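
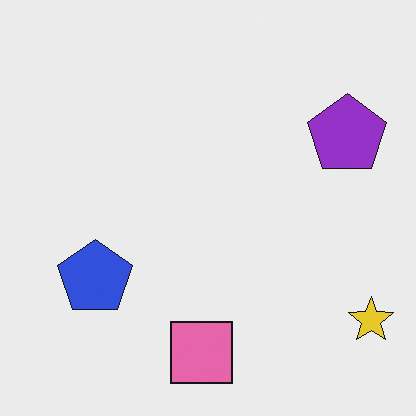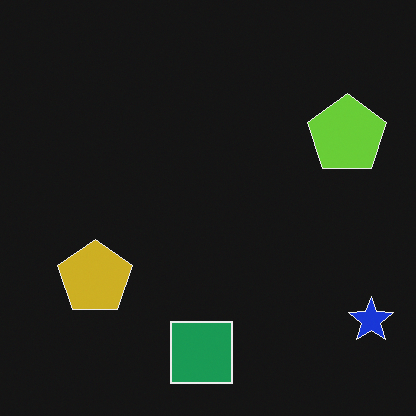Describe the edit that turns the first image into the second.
The image was color-inverted (negative).

The light background has become dark and every shape's color is its complement — a photographic negative.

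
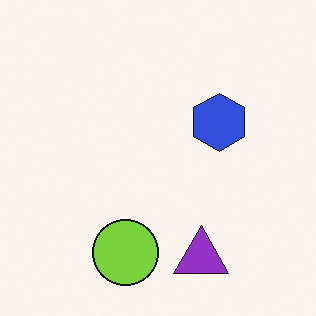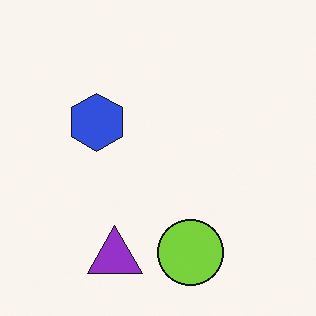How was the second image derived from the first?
The transformation is: flipped horizontally (left ↔ right).

The blue hexagon is in the right of the first image and the left of the second — shapes on opposite sides of the vertical midline have swapped in a mirror flip.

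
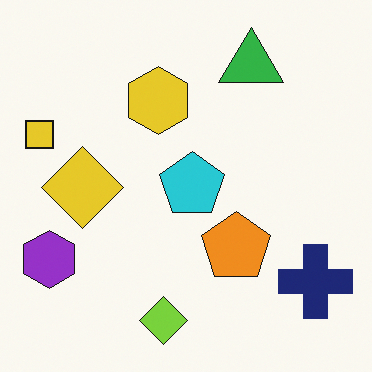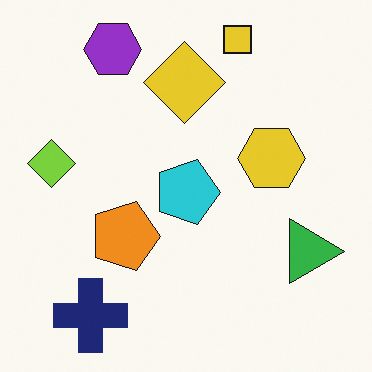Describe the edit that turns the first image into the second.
The transformation is: rotated 90° clockwise.

The navy cross sits in the bottom-right of the first image and the bottom-left of the second — consistent with a whole-image 90° clockwise rotation.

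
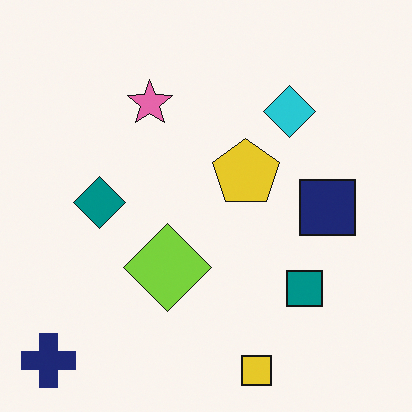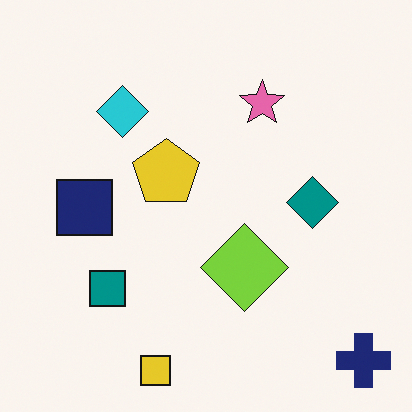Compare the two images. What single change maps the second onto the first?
The transformation is: flipped horizontally (left ↔ right).

The navy cross is in the bottom-right of the second image and the bottom-left of the first — shapes on opposite sides of the vertical midline have swapped in a mirror flip.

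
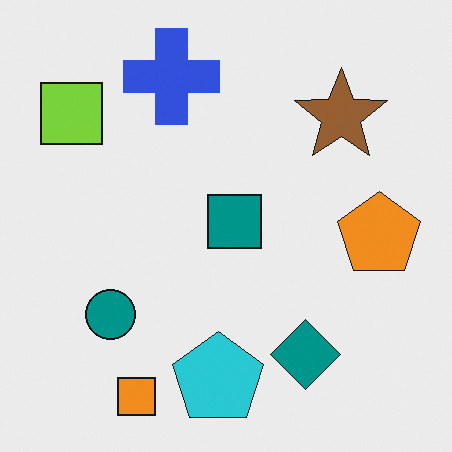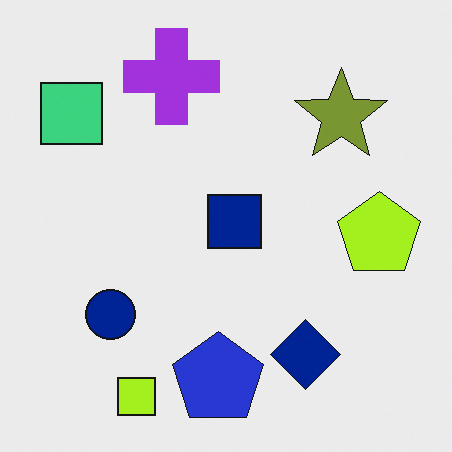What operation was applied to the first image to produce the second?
This is the original image hue-shifted by a small amount.

Every shape's color has rotated by the same amount around the hue wheel — a uniform hue shift.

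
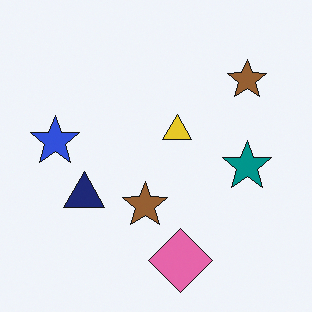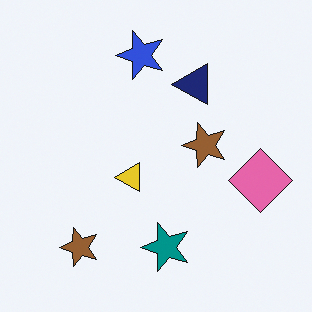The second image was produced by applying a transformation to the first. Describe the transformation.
The second image is the first transposed (reflected across the top-left ↔ bottom-right diagonal).

Shapes have swapped their row and column positions — what was in the top-right is now in the bottom-left — a diagonal reflection.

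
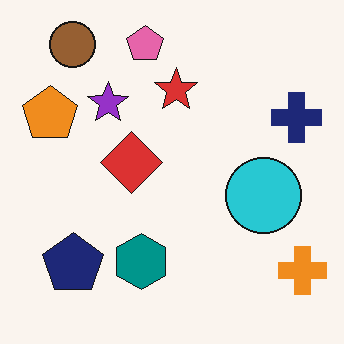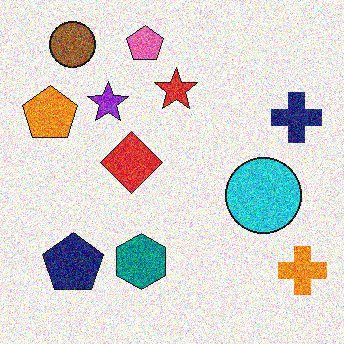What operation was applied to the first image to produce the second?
The transformation is: degraded with strong gaussian noise.

Random speckle covers the whole image, including the flat background.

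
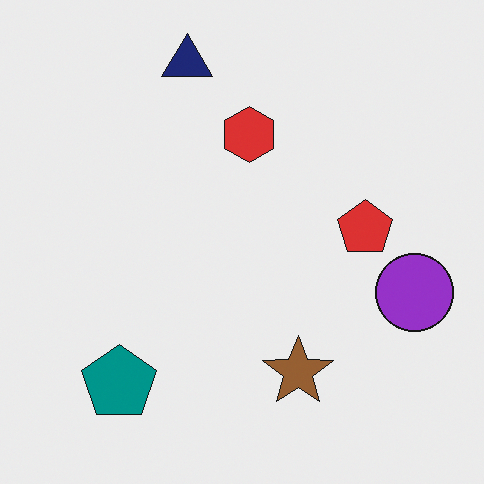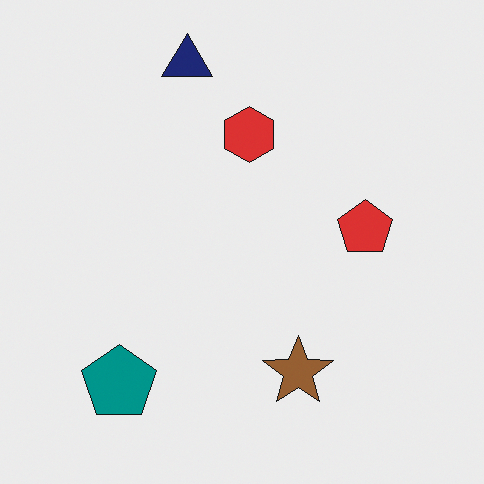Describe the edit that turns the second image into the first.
The transformation is: overlaid with an additional purple circle.

A purple circle appears in the first image that is absent from the second.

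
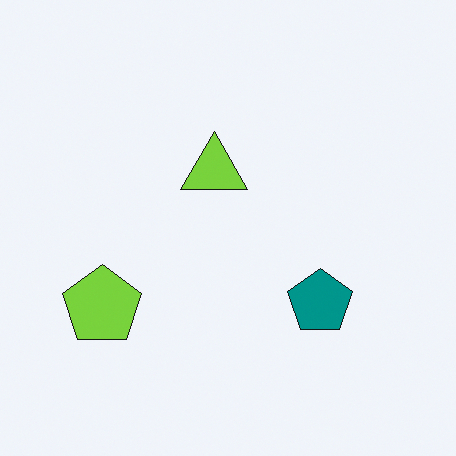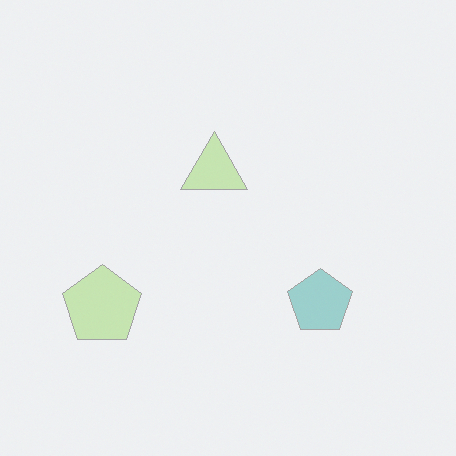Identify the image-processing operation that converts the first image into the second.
Washed out (contrast reduced).

Tones are pushed toward mid-grey across the whole image — a global contrast change.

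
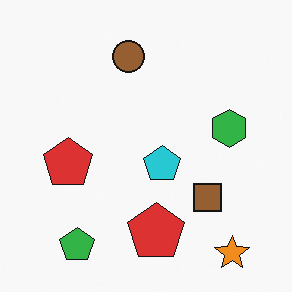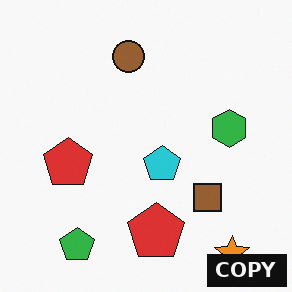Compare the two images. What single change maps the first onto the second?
The image was watermarked with the text "COPY" in the lower-right corner.

A dark label reading "COPY" appears in the lower-right corner.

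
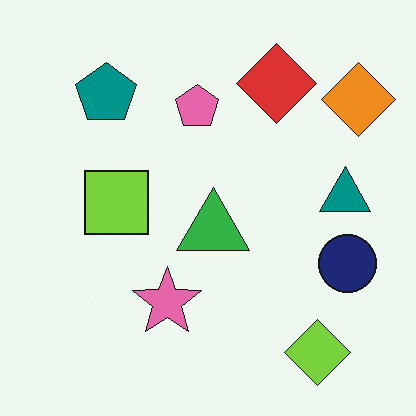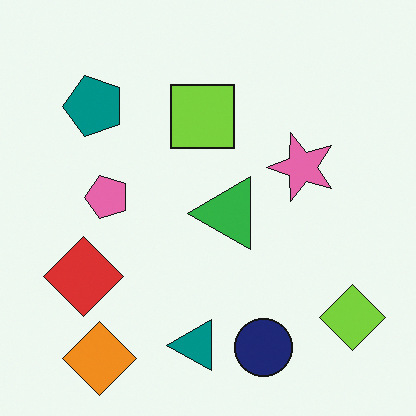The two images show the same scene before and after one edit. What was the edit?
The second image is the first transposed (reflected across the top-left ↔ bottom-right diagonal).

Shapes have swapped their row and column positions — what was in the top-right is now in the bottom-left — a diagonal reflection.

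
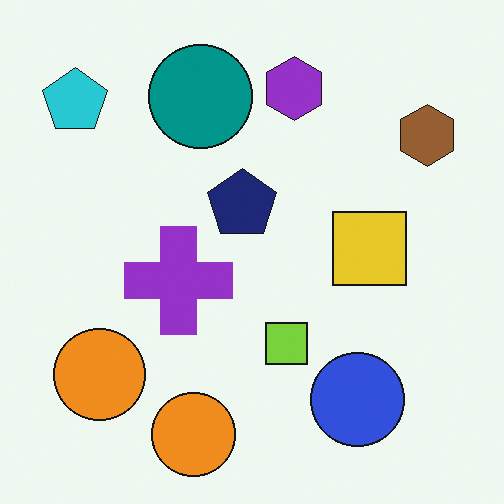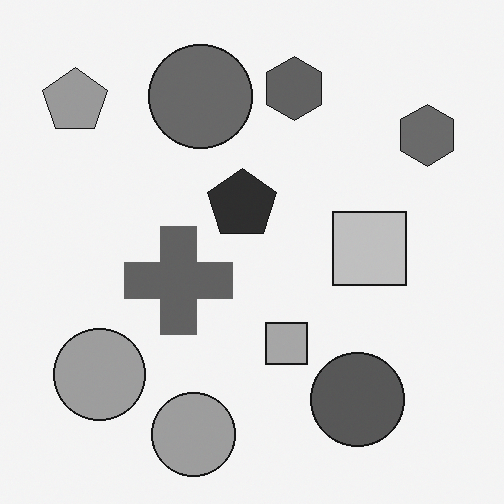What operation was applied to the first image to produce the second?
It was converted to grayscale.

All color is removed — every shape is now a shade of grey.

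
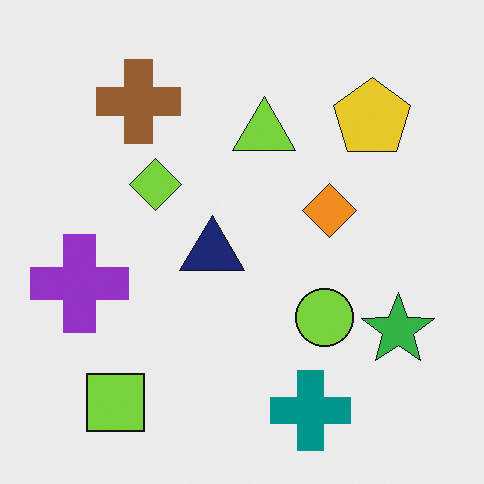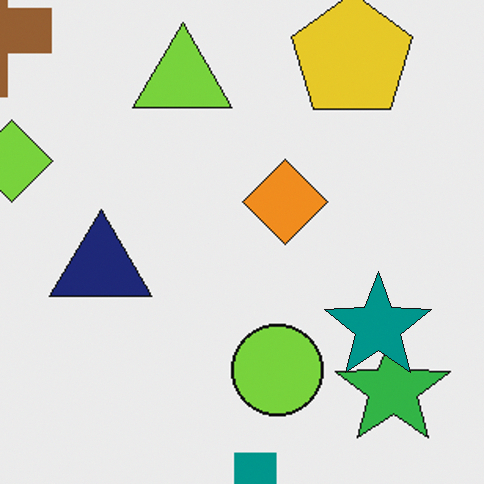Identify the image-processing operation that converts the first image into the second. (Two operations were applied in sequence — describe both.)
Cropped to a modestly smaller region and rescaled, then overlaid with an additional teal star.

The visible shapes are larger and the field of view is narrower; shapes near the original edges may be partly or wholly outside the frame — a crop-and-rescale. A teal star appears in the second image that is absent from the first.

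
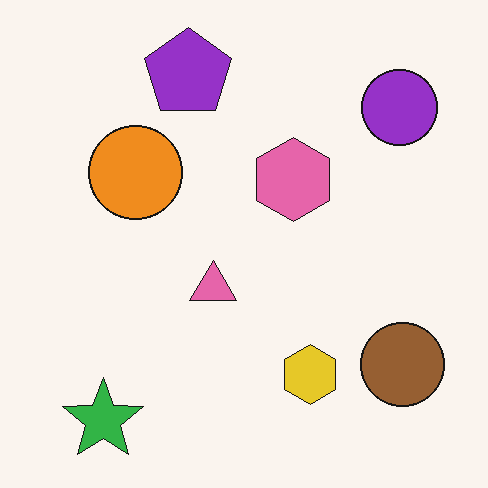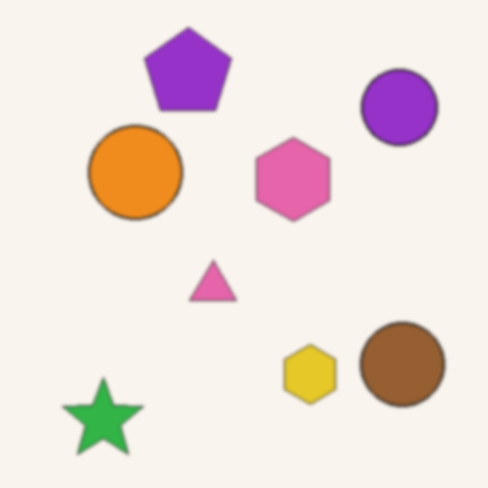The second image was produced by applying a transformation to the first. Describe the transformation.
The image was lightly blurred.

Shape edges and outlines are uniformly softened across the whole image.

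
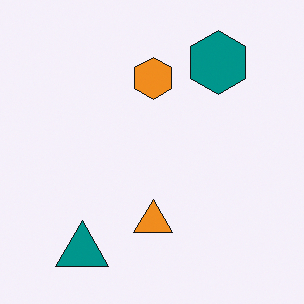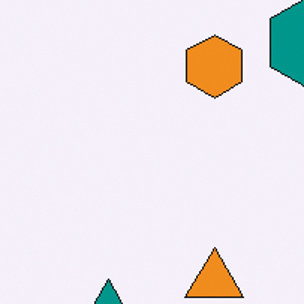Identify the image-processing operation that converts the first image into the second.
The second image is the first cropped slightly and scaled back up.

The visible shapes are larger and the field of view is narrower; shapes near the original edges may be partly or wholly outside the frame — a crop-and-rescale.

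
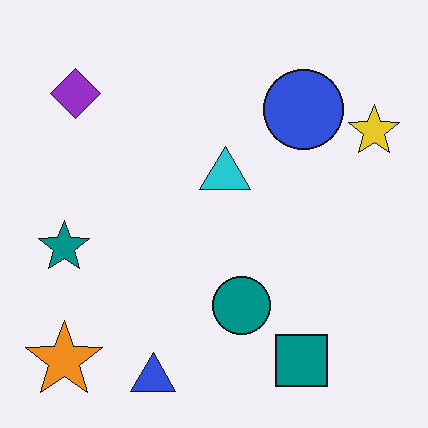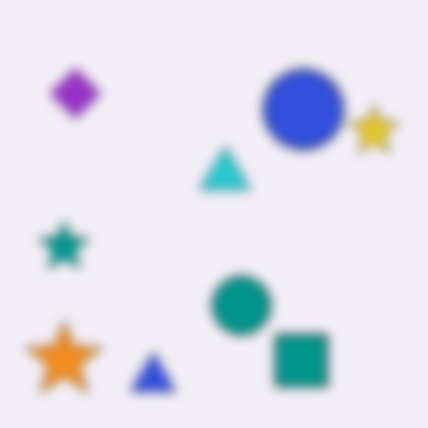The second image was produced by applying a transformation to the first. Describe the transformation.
The image was heavily blurred.

Shape edges and outlines are uniformly softened across the whole image.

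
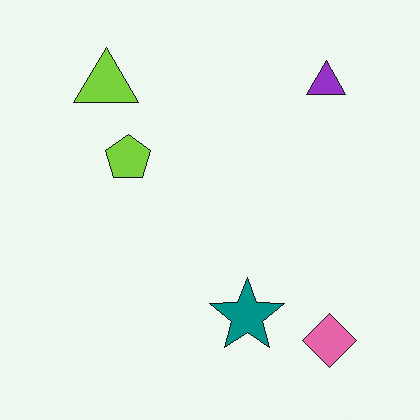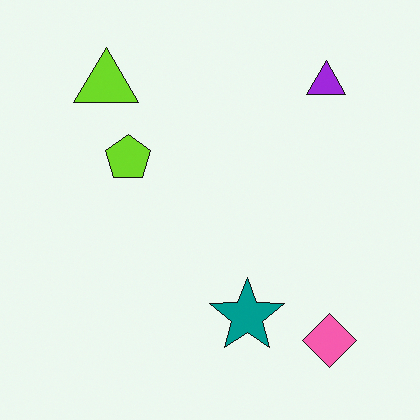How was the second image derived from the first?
The image was slightly oversaturated.

All colors are more vivid — a global saturation change.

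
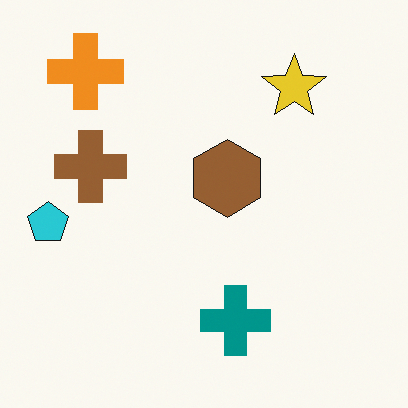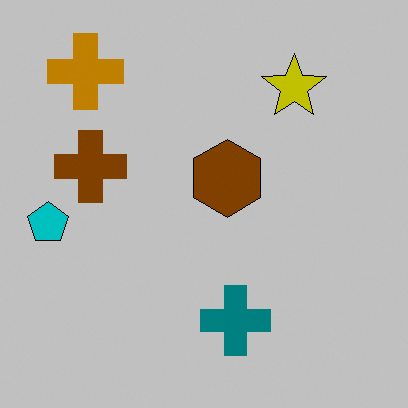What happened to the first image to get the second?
The transformation is: aggressively posterized.

Each flat color has snapped to a coarser quantized level — most visibly, the near-white background has dropped to a flat grey.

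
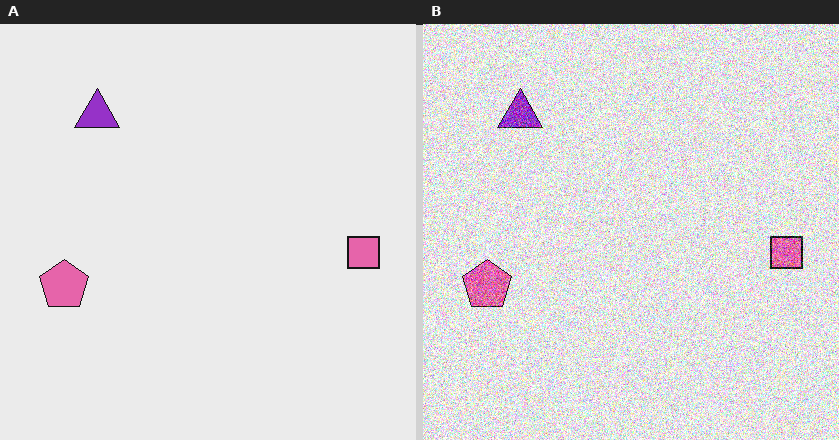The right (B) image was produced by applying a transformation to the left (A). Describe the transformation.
The image was degraded with strong gaussian noise.

Random speckle covers the whole image, including the flat background.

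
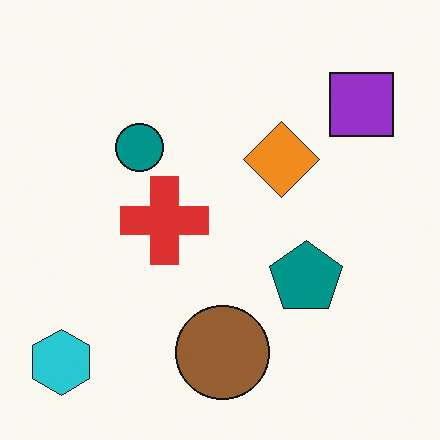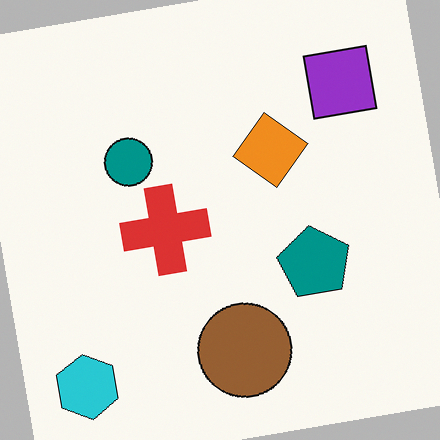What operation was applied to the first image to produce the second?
This is the original image rotated counter-clockwise by a few degrees.

Every shape is tilted by the same angle and the image corners show triangular fill wedges — a whole-image rotation by a non-right angle.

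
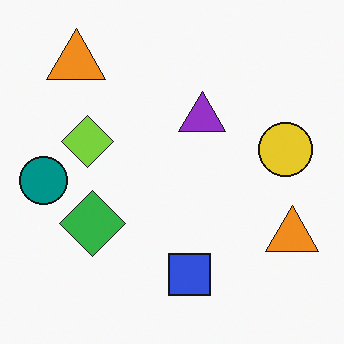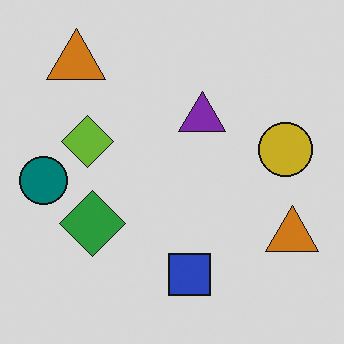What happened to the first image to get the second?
The transformation is: slightly darkened.

Every pixel — background and shapes alike — is uniformly darkened.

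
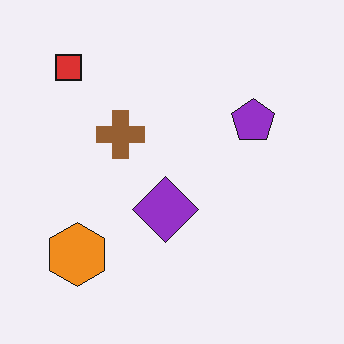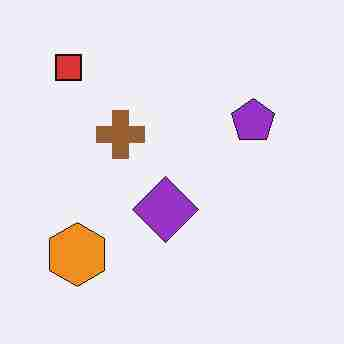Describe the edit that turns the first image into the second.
It was degraded with heavy JPEG compression.

Blocky 8×8 compression artifacts appear around shape edges and the flat background shows ringing — characteristic JPEG degradation.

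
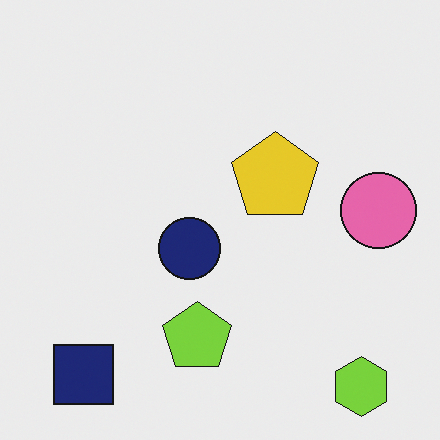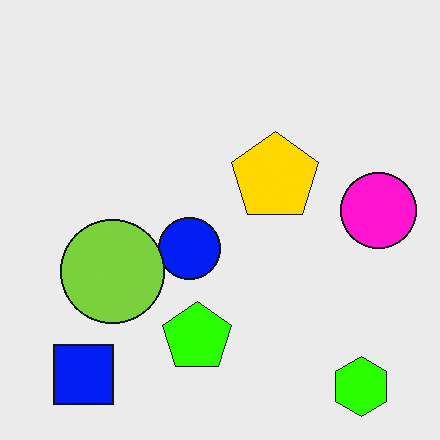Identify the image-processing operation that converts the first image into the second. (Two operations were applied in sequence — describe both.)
The image was heavily oversaturated, then overlaid with an additional lime circle.

All colors are more vivid — a global saturation change. A lime circle appears in the second image that is absent from the first.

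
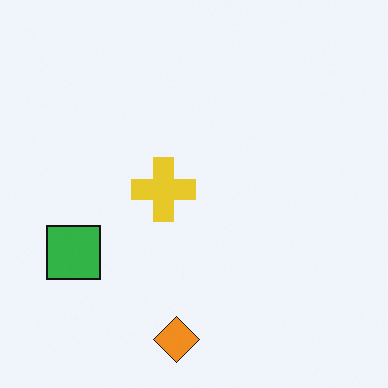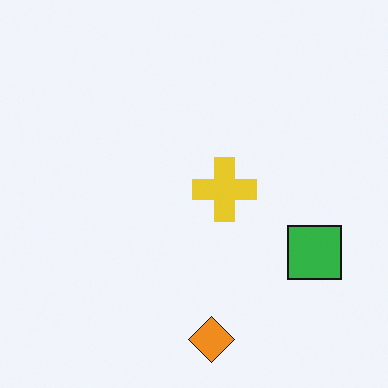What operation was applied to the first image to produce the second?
The second image is the first flipped horizontally (left ↔ right).

The green square is in the left of the first image and the right of the second — shapes on opposite sides of the vertical midline have swapped in a mirror flip.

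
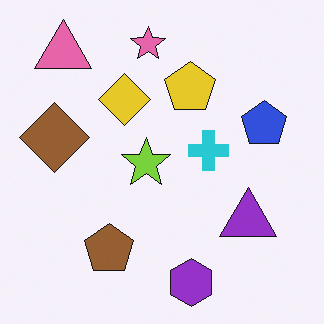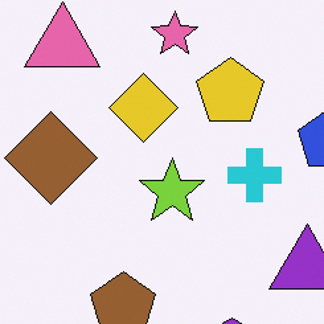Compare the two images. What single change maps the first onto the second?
It was cropped slightly and scaled back up.

The visible shapes are larger and the field of view is narrower; shapes near the original edges may be partly or wholly outside the frame — a crop-and-rescale.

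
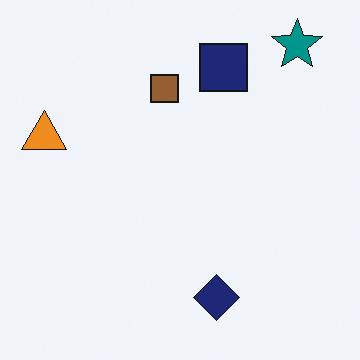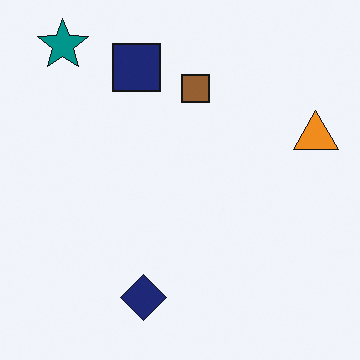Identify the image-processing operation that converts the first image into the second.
The second image is the first flipped horizontally (left ↔ right).

The orange triangle is in the left of the first image and the right of the second — shapes on opposite sides of the vertical midline have swapped in a mirror flip.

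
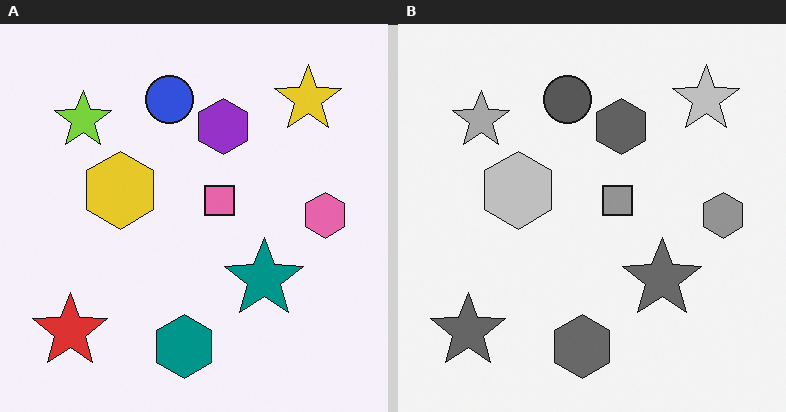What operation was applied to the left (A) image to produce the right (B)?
This is the original image converted to grayscale.

All color is removed — every shape is now a shade of grey.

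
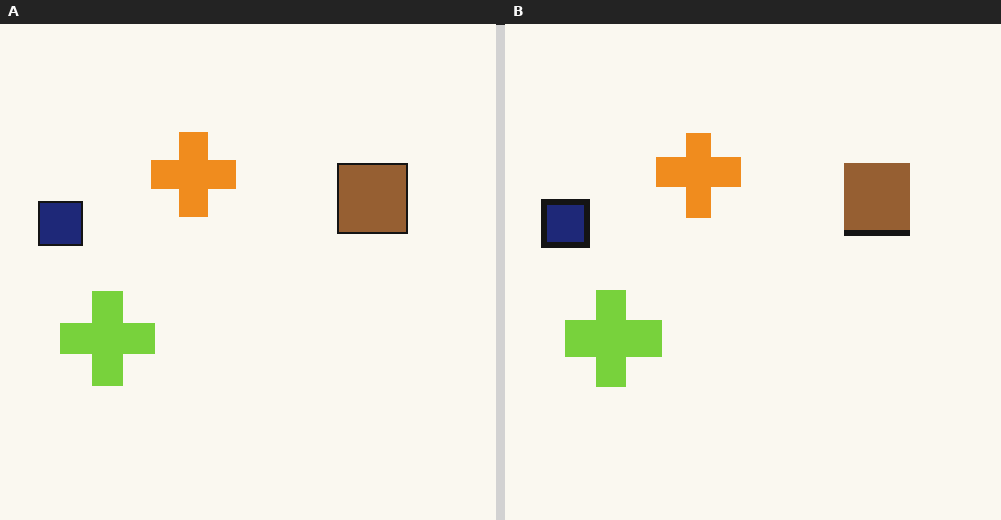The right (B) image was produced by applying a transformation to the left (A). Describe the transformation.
The right (B) image is the left (A) pixelated into visible square blocks.

Shapes are reduced to large square blocks; fine edges and outlines are lost — a downscale-then-upscale (mosaic) effect.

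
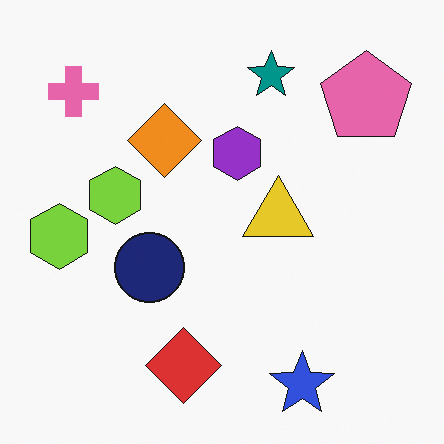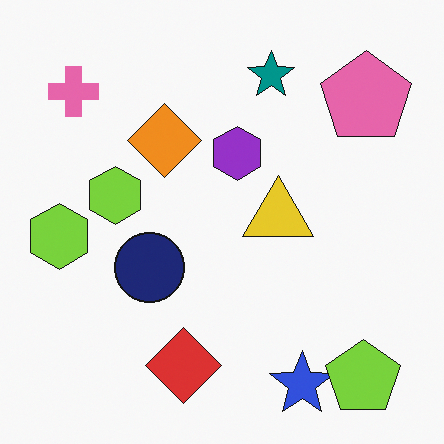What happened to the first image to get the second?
It was overlaid with an additional lime pentagon.

A lime pentagon appears in the second image that is absent from the first.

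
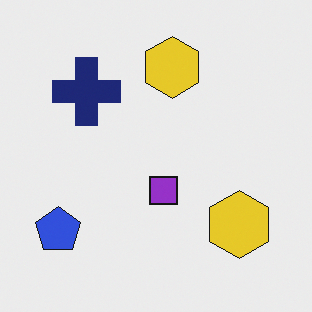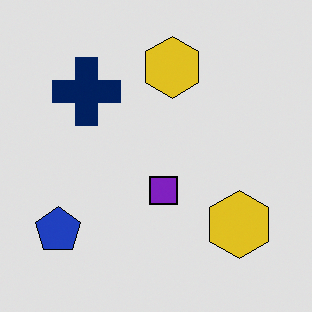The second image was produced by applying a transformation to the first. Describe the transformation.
The second image is the first moderately posterized.

Each flat color has snapped to a coarser quantized level — most visibly, the near-white background has dropped to a flat grey.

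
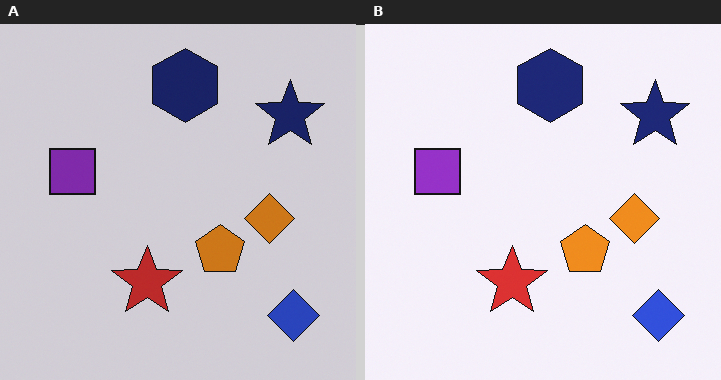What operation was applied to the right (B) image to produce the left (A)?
The image was slightly darkened.

Every pixel — background and shapes alike — is uniformly darkened.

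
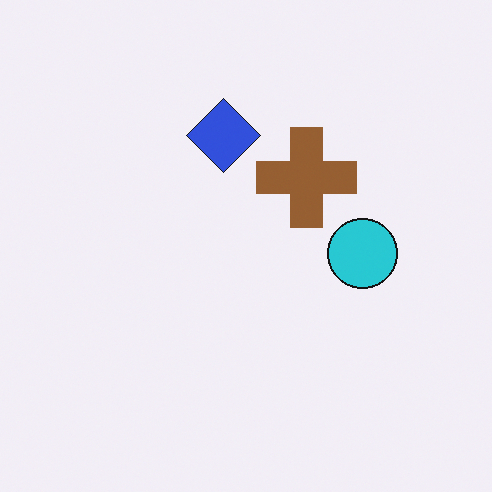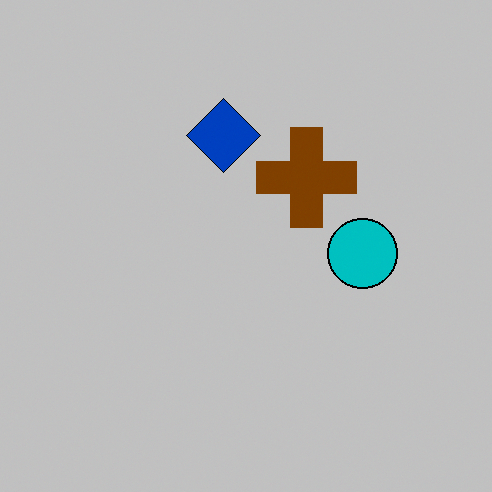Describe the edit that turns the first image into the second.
The second image is the first aggressively posterized.

Each flat color has snapped to a coarser quantized level — most visibly, the near-white background has dropped to a flat grey.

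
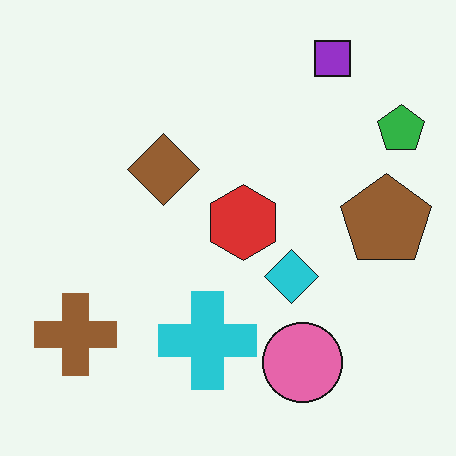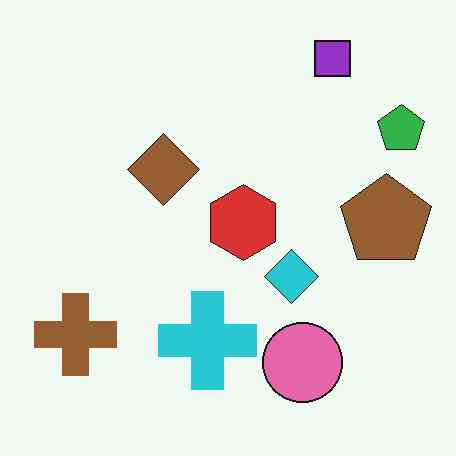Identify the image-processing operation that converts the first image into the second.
This is the original image given moderate JPEG compression.

Blocky 8×8 compression artifacts appear around shape edges and the flat background shows ringing — characteristic JPEG degradation.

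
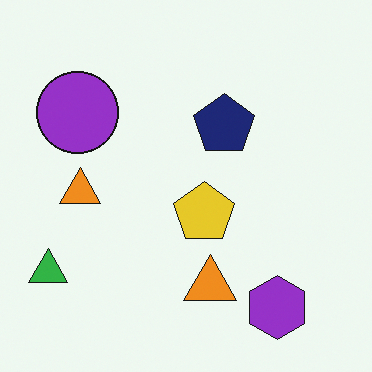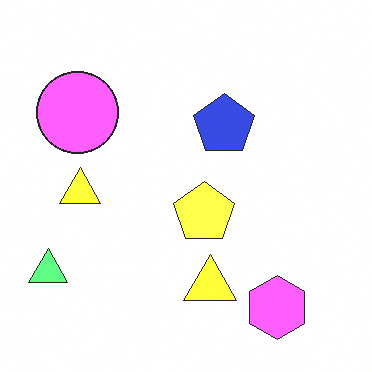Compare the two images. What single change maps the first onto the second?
The image was substantially brightened.

Every pixel — background and shapes alike — is uniformly brightened.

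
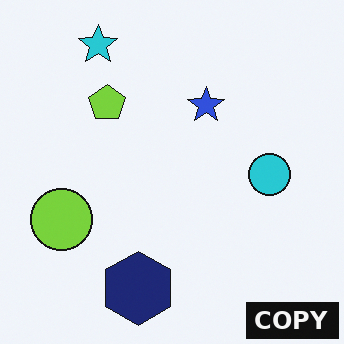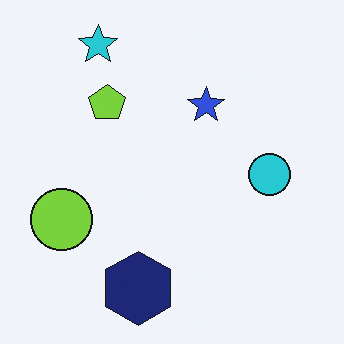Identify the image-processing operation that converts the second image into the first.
The first image is the second watermarked with the text "COPY" in the lower-right corner.

A dark label reading "COPY" appears in the lower-right corner.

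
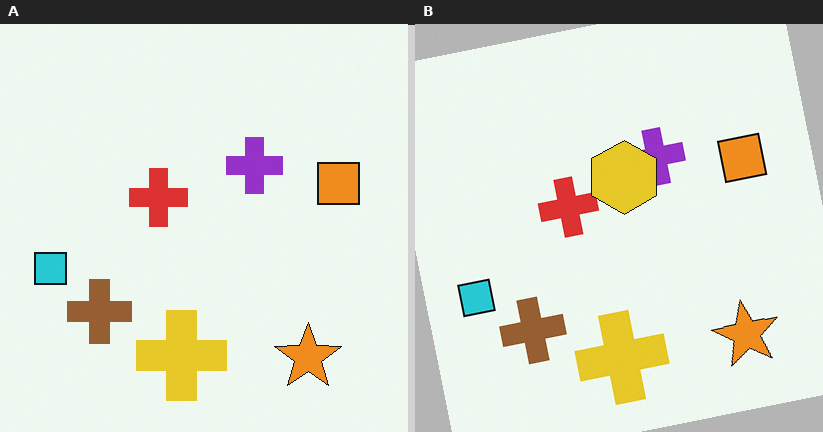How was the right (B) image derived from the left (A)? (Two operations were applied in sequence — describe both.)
This is the original image rotated counter-clockwise by a few degrees, then overlaid with an additional yellow hexagon.

Every shape is tilted by the same angle and the image corners show triangular fill wedges — a whole-image rotation by a non-right angle. A yellow hexagon appears in the right (B) image that is absent from the left (A).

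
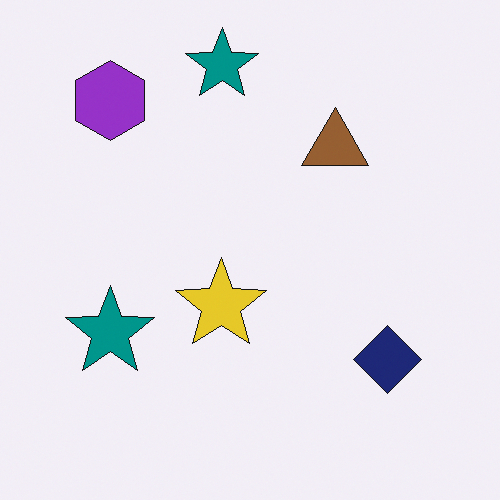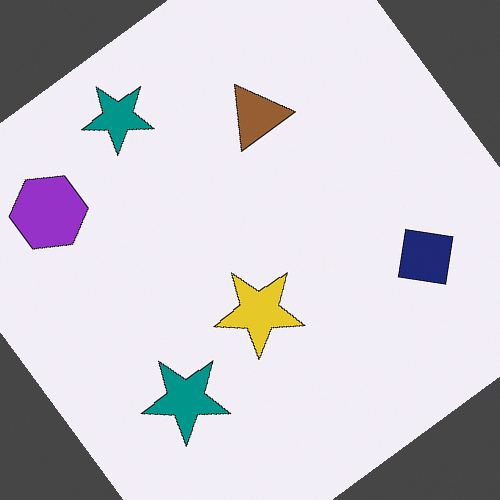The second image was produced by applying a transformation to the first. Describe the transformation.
The second image is the first rotated counter-clockwise by a large amount — several tens of degrees.

Every shape is tilted by the same angle and the image corners show triangular fill wedges — a whole-image rotation by a non-right angle.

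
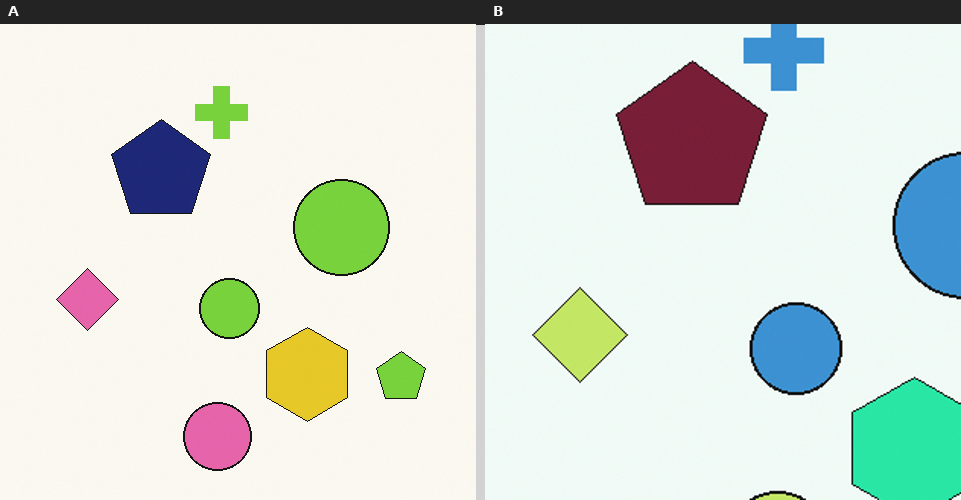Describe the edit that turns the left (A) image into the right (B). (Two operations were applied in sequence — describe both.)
The image was cropped slightly and scaled back up, then hue-shifted noticeably.

The visible shapes are larger and the field of view is narrower; shapes near the original edges may be partly or wholly outside the frame — a crop-and-rescale. Every shape's color has rotated by the same amount around the hue wheel — a uniform hue shift.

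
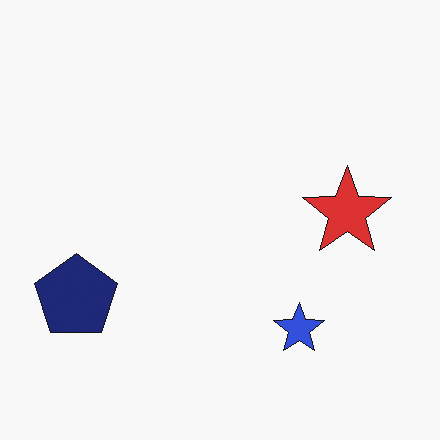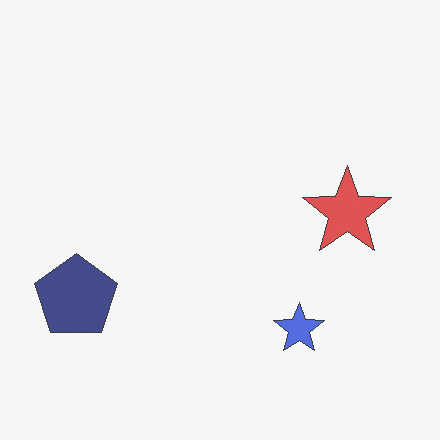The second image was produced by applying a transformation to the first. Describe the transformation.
The image was given slightly reduced contrast.

Tones are pushed toward mid-grey across the whole image — a global contrast change.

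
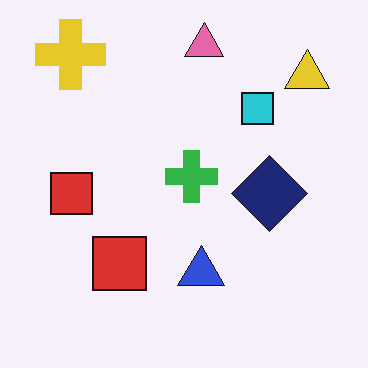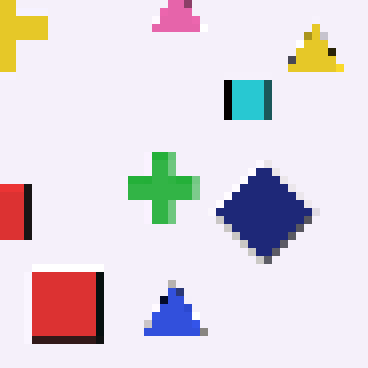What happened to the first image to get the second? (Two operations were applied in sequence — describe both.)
This is the original image cropped slightly and scaled back up, then pixelated into visible square blocks.

The visible shapes are larger and the field of view is narrower; shapes near the original edges may be partly or wholly outside the frame — a crop-and-rescale. Shapes are reduced to large square blocks; fine edges and outlines are lost — a downscale-then-upscale (mosaic) effect.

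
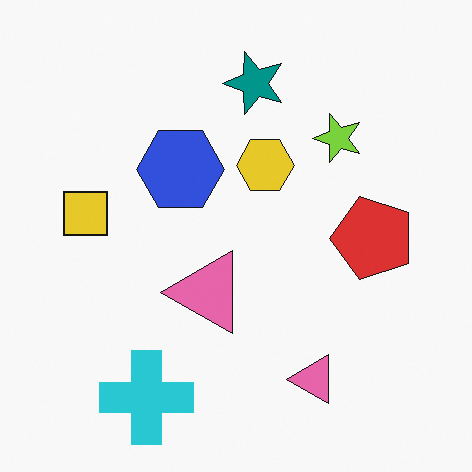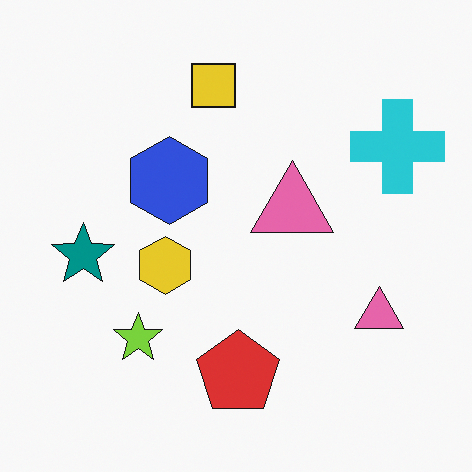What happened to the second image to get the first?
This is the original image transposed (reflected across the top-left ↔ bottom-right diagonal).

Shapes have swapped their row and column positions — what was in the top-right is now in the bottom-left — a diagonal reflection.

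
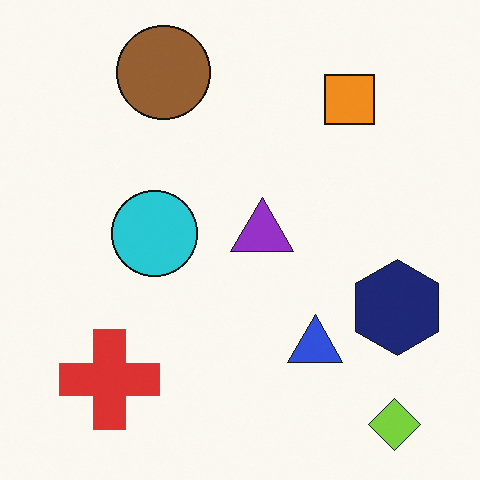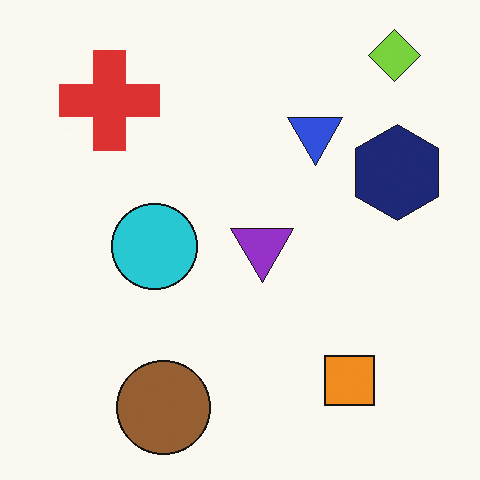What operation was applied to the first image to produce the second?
The second image is the first flipped vertically (top ↔ bottom).

The lime diamond is in the bottom-right of the first image and the top-right of the second — shapes on opposite sides of the horizontal midline have swapped in a mirror flip.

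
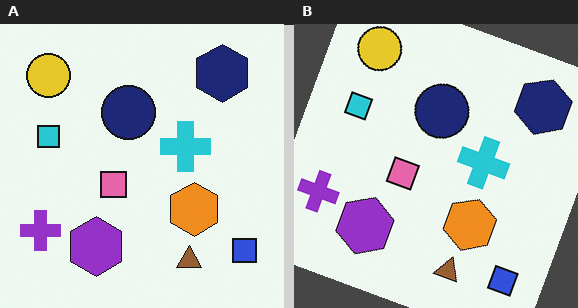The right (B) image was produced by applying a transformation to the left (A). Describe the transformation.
It was rotated clockwise by a moderate amount.

Every shape is tilted by the same angle and the image corners show triangular fill wedges — a whole-image rotation by a non-right angle.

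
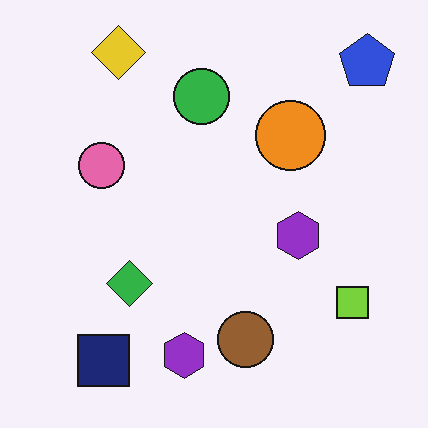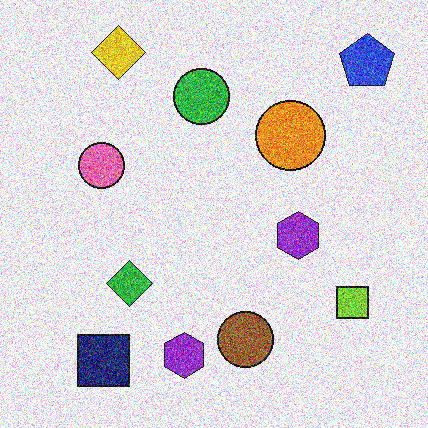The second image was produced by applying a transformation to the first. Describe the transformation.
It was degraded with strong gaussian noise.

Random speckle covers the whole image, including the flat background.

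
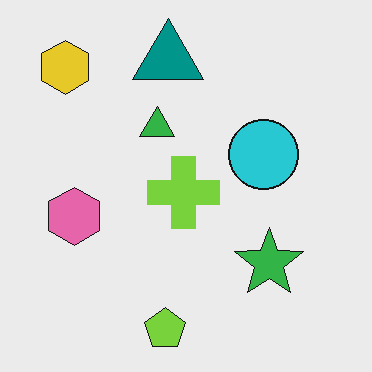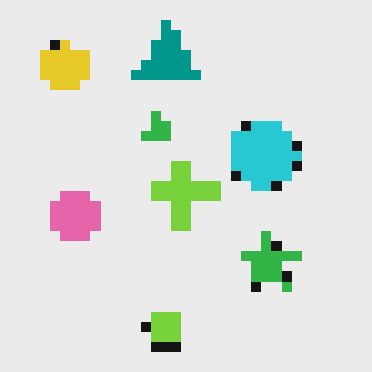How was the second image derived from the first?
It was heavily pixelated into large blocks.

Shapes are reduced to large square blocks; fine edges and outlines are lost — a downscale-then-upscale (mosaic) effect.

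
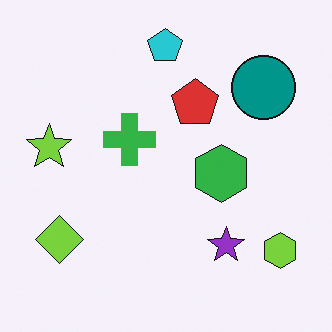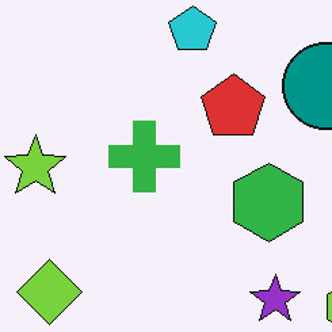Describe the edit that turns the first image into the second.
The transformation is: cropped to a modestly smaller region and rescaled.

The visible shapes are larger and the field of view is narrower; shapes near the original edges may be partly or wholly outside the frame — a crop-and-rescale.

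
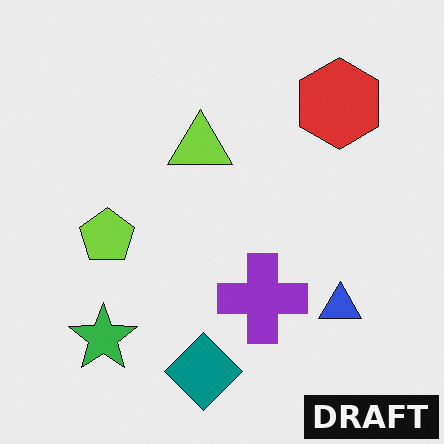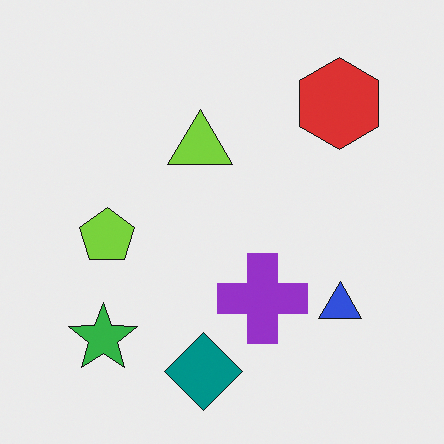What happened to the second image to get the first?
The first image is the second watermarked with the text "DRAFT" in the lower-right corner.

A dark label reading "DRAFT" appears in the lower-right corner.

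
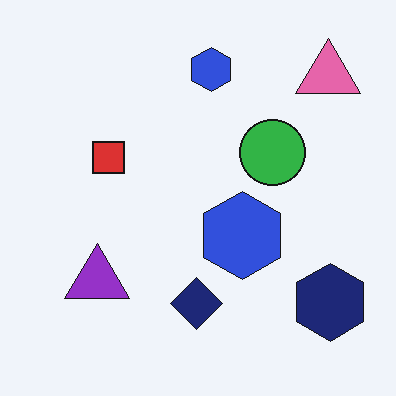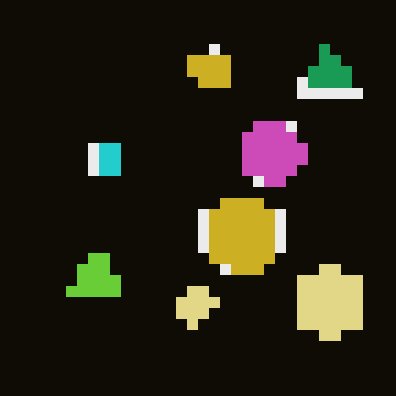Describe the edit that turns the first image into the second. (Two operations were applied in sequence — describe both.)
The second image is the first color-inverted (negative), then heavily pixelated into large blocks.

The light background has become dark and every shape's color is its complement — a photographic negative. Shapes are reduced to large square blocks; fine edges and outlines are lost — a downscale-then-upscale (mosaic) effect.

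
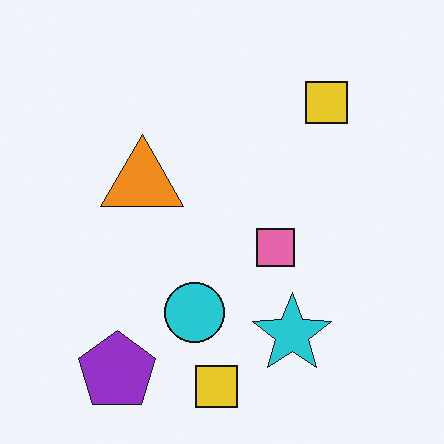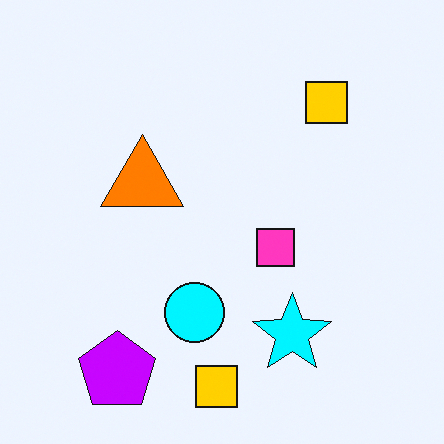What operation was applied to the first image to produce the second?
The transformation is: heavily oversaturated.

All colors are more vivid — a global saturation change.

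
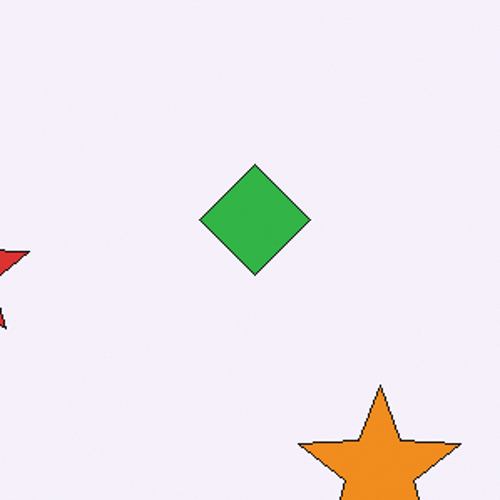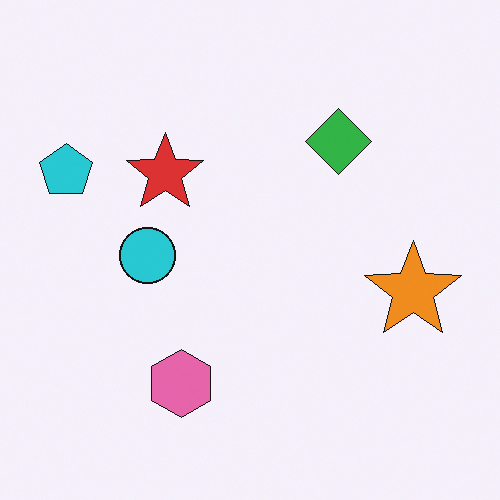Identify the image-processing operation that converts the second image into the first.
It was cropped to a noticeably smaller region and rescaled.

The visible shapes are larger and the field of view is narrower; shapes near the original edges may be partly or wholly outside the frame — a crop-and-rescale.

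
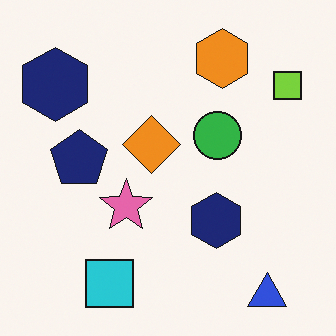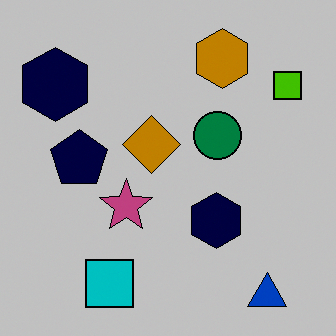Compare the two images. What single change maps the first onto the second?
It was heavily posterized to just a handful of flat colors.

Each flat color has snapped to a coarser quantized level — most visibly, the near-white background has dropped to a flat grey.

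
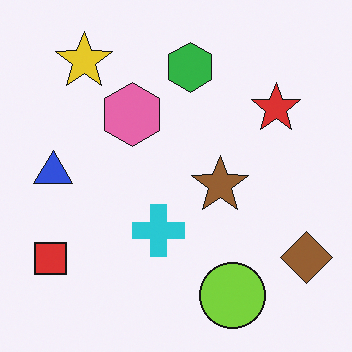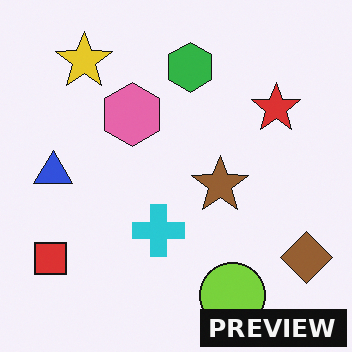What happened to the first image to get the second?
This is the original image watermarked with the text "PREVIEW" in the lower-right corner.

A dark label reading "PREVIEW" appears in the lower-right corner.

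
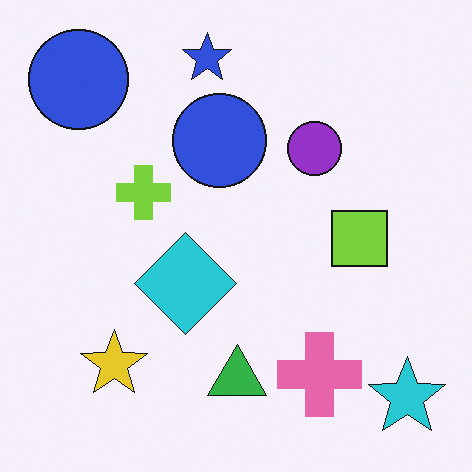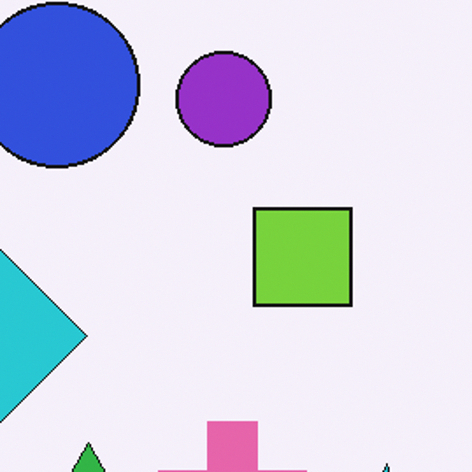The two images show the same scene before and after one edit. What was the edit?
Cropped to a noticeably smaller region and rescaled.

The visible shapes are larger and the field of view is narrower; shapes near the original edges may be partly or wholly outside the frame — a crop-and-rescale.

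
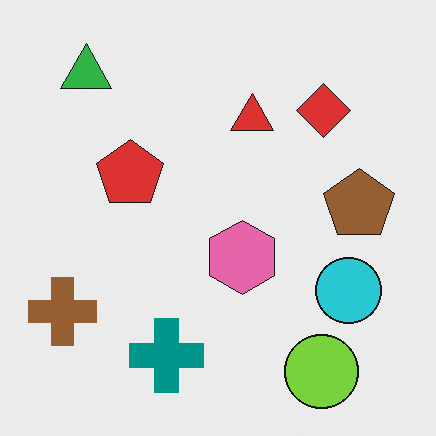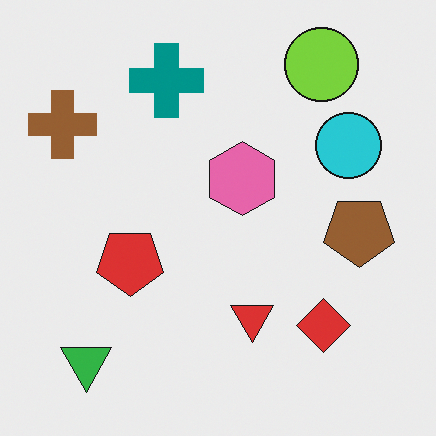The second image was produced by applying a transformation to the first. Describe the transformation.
The second image is the first flipped vertically (top ↔ bottom).

The lime circle is in the bottom-right of the first image and the top-right of the second — shapes on opposite sides of the horizontal midline have swapped in a mirror flip.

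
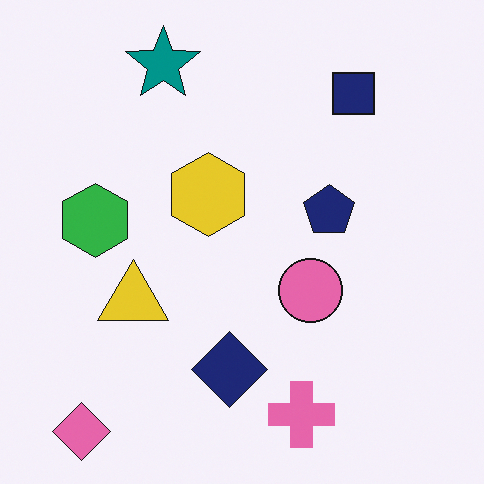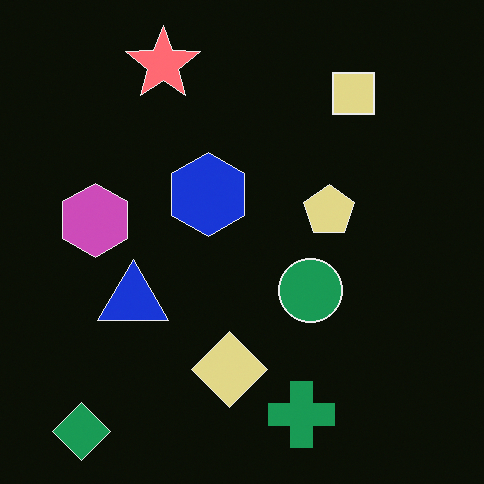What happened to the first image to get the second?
It was color-inverted (negative).

The light background has become dark and every shape's color is its complement — a photographic negative.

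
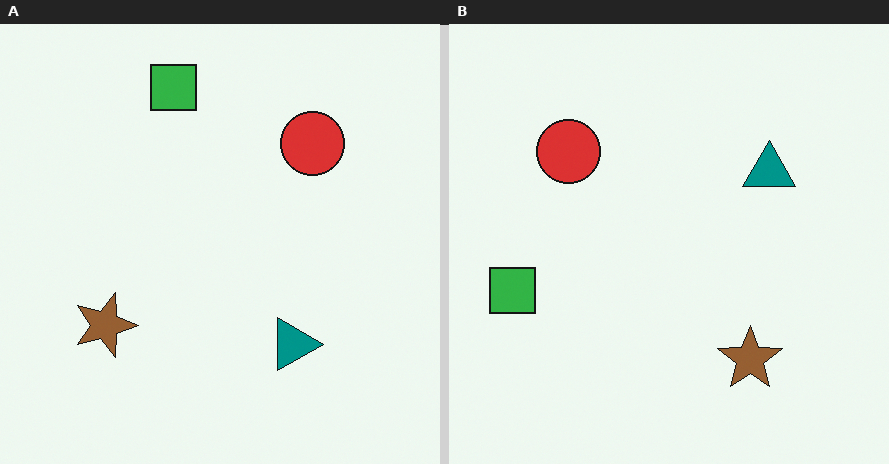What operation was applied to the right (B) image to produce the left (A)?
This is the original image rotated 90° clockwise.

The green square sits in the left of the right (B) image and the top of the left (A) — consistent with a whole-image 90° clockwise rotation.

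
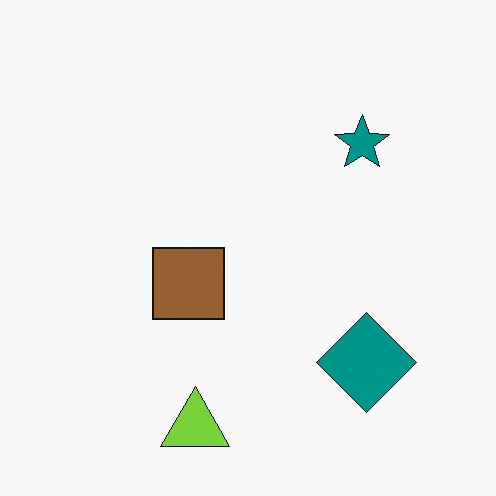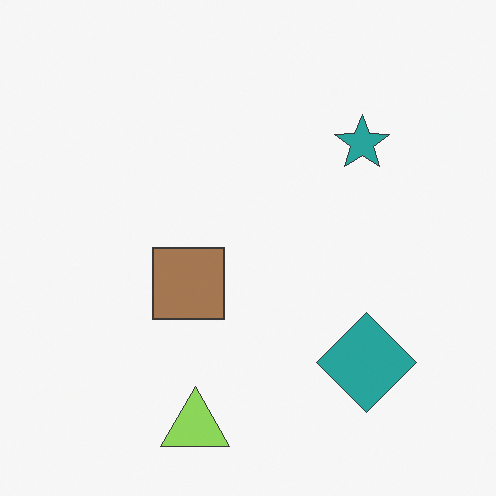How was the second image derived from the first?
The second image is the first given slightly reduced contrast.

Tones are pushed toward mid-grey across the whole image — a global contrast change.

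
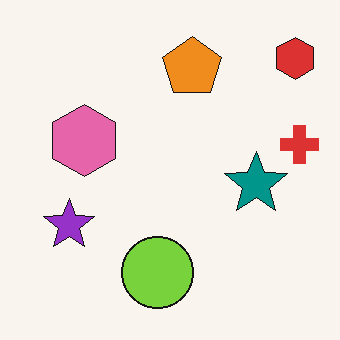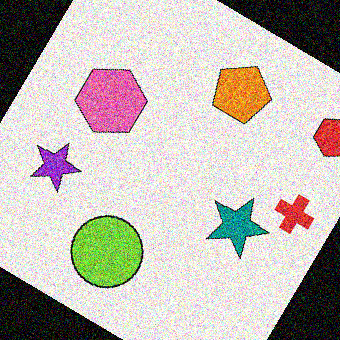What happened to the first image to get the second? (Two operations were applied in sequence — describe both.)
The image was rotated clockwise by a large amount — several tens of degrees, then degraded with heavy additive noise.

Every shape is tilted by the same angle and the image corners show triangular fill wedges — a whole-image rotation by a non-right angle. Random speckle covers the whole image, including the flat background.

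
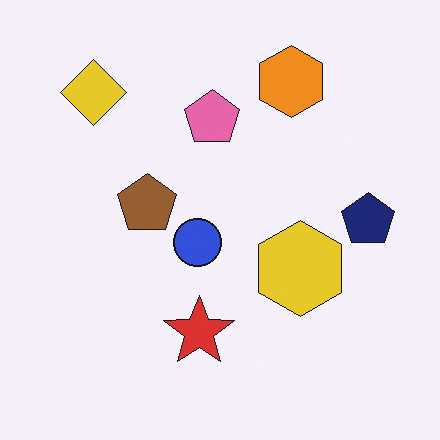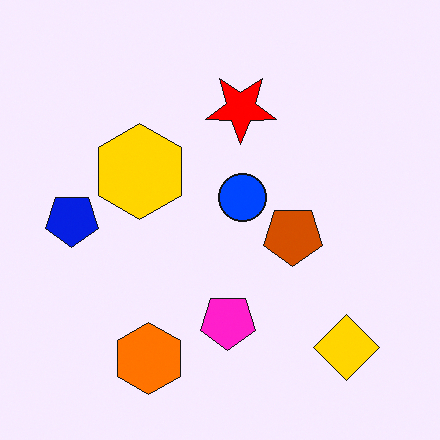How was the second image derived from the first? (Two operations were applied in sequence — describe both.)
The transformation is: made much more vivid (saturation change), then rotated 180°.

All colors are more vivid — a global saturation change. The yellow diamond sits in the top-left of the first image and the bottom-right of the second — consistent with a whole-image 180° rotation.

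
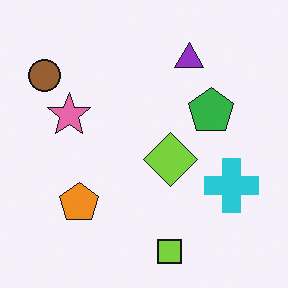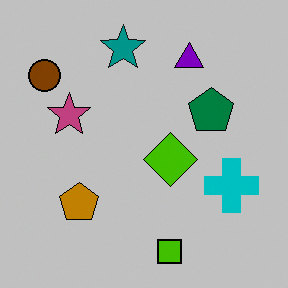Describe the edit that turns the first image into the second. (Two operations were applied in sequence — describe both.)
This is the original image heavily posterized to just a handful of flat colors, then overlaid with an additional teal star.

Each flat color has snapped to a coarser quantized level — most visibly, the near-white background has dropped to a flat grey. A teal star appears in the second image that is absent from the first.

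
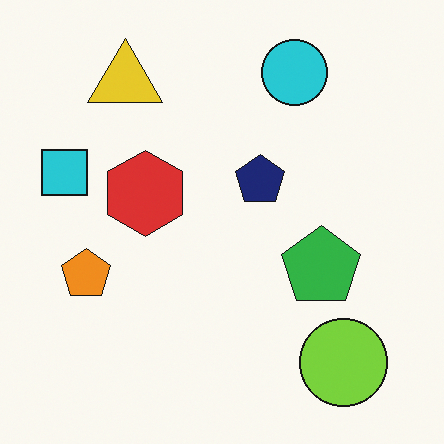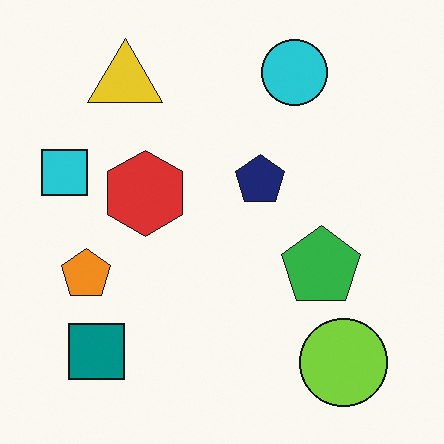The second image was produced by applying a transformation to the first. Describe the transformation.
It was overlaid with an additional teal square.

A teal square appears in the second image that is absent from the first.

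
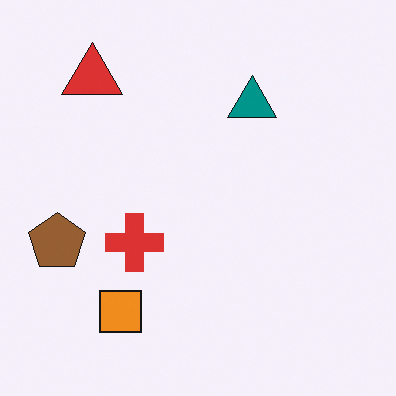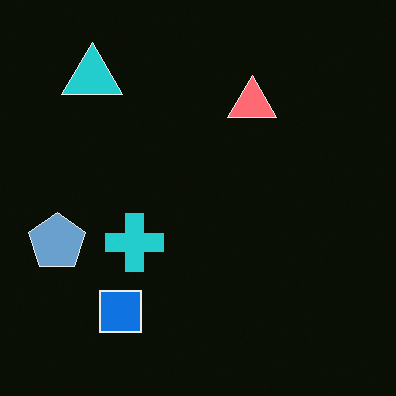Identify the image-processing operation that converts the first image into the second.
It was color-inverted (negative).

The light background has become dark and every shape's color is its complement — a photographic negative.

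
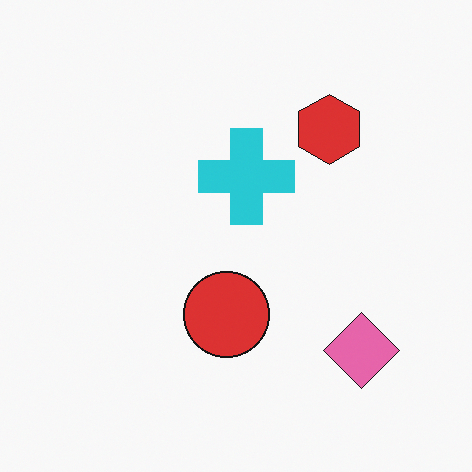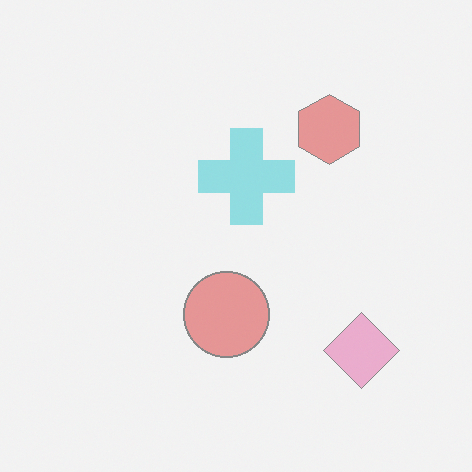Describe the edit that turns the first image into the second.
The image was washed out (contrast reduced).

Tones are pushed toward mid-grey across the whole image — a global contrast change.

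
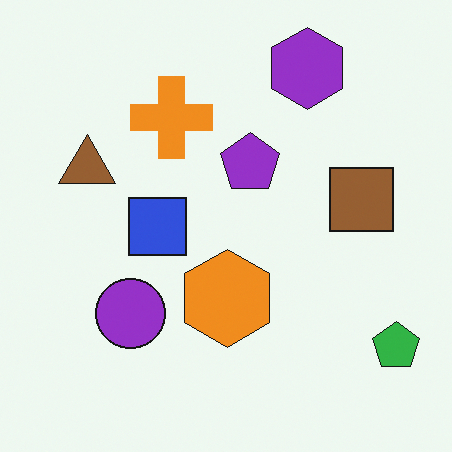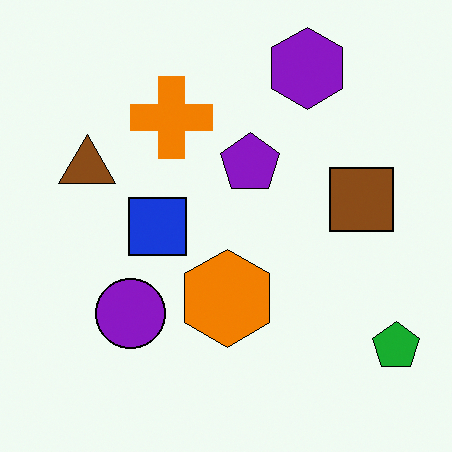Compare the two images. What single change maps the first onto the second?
This is the original image given slightly increased contrast.

Tones are pushed away from mid-grey across the whole image — a global contrast change.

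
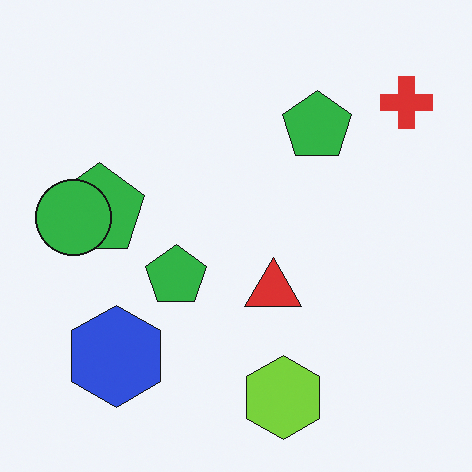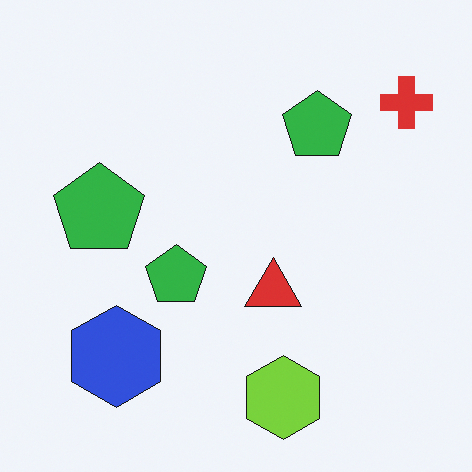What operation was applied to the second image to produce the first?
The image was overlaid with an additional green circle.

A green circle appears in the first image that is absent from the second.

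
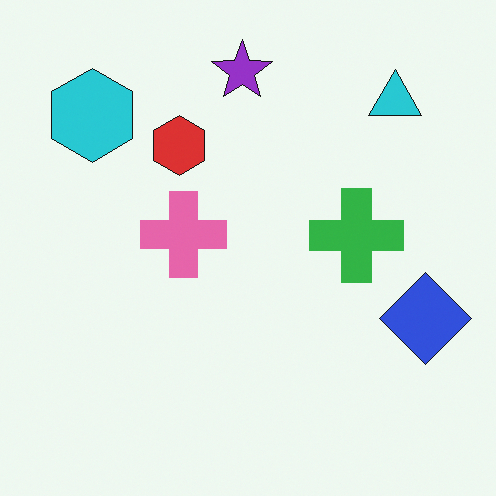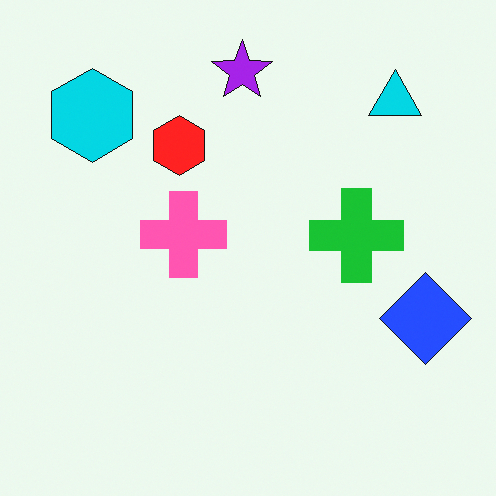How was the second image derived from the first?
The image was slightly oversaturated.

All colors are more vivid — a global saturation change.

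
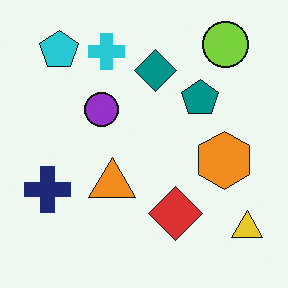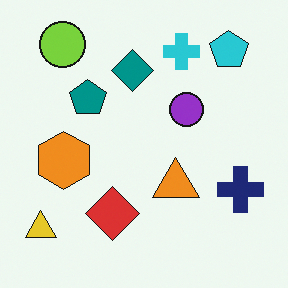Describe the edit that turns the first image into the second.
Flipped horizontally (left ↔ right).

The yellow triangle is in the bottom-right of the first image and the bottom-left of the second — shapes on opposite sides of the vertical midline have swapped in a mirror flip.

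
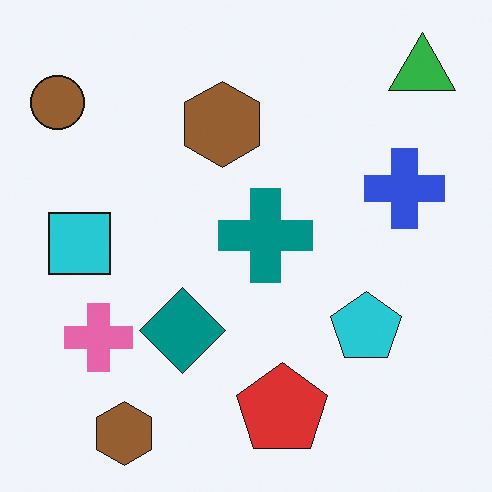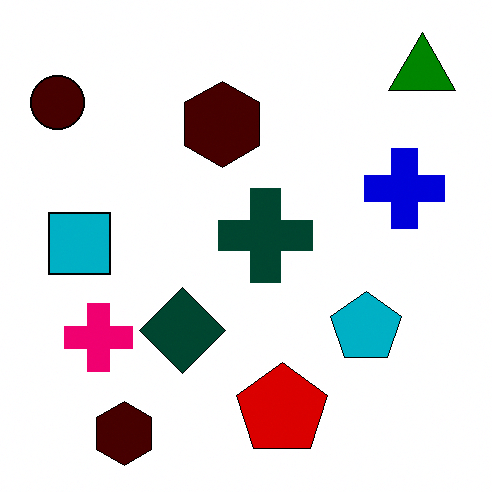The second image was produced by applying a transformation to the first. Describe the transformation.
This is the original image given much higher contrast.

Tones are pushed away from mid-grey across the whole image — a global contrast change.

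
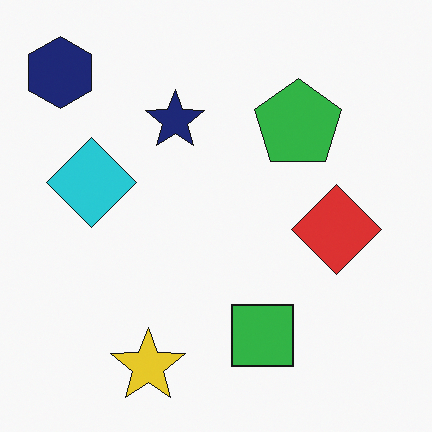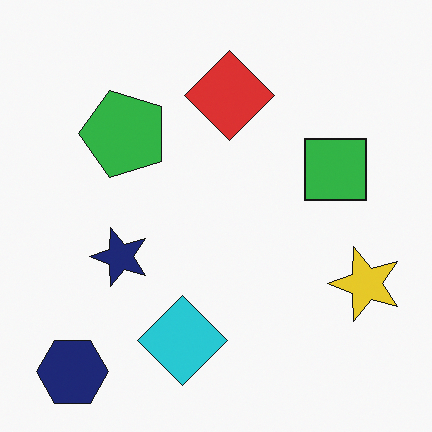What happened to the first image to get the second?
The image was rotated 90° counter-clockwise.

The navy hexagon sits in the top-left of the first image and the bottom-left of the second — consistent with a whole-image 90° counter-clockwise rotation.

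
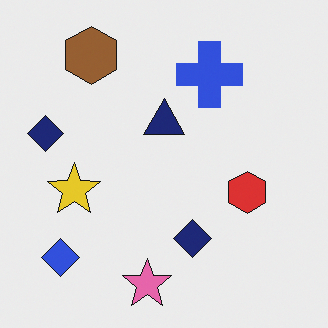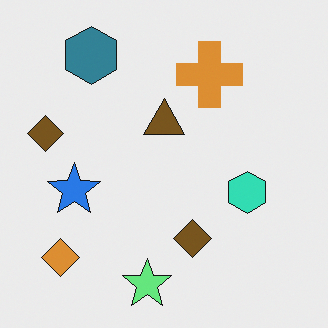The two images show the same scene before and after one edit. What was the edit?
The second image is the first hue-shifted through roughly half the color wheel.

Every shape's color has rotated by the same amount around the hue wheel — a uniform hue shift.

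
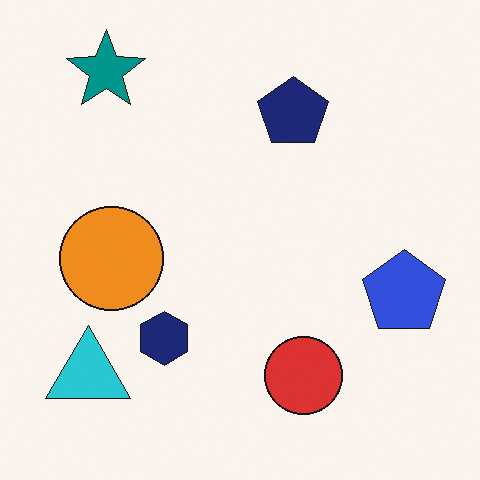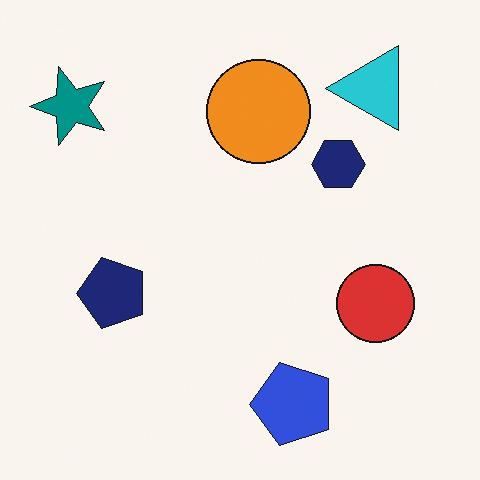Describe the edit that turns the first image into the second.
This is the original image transposed (reflected across the top-left ↔ bottom-right diagonal).

Shapes have swapped their row and column positions — what was in the top-right is now in the bottom-left — a diagonal reflection.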